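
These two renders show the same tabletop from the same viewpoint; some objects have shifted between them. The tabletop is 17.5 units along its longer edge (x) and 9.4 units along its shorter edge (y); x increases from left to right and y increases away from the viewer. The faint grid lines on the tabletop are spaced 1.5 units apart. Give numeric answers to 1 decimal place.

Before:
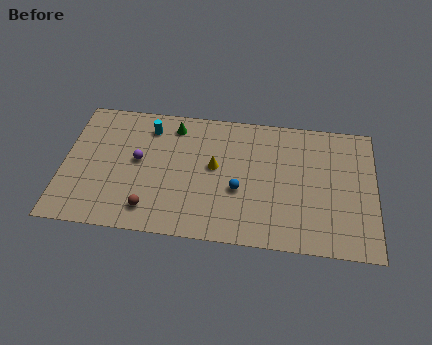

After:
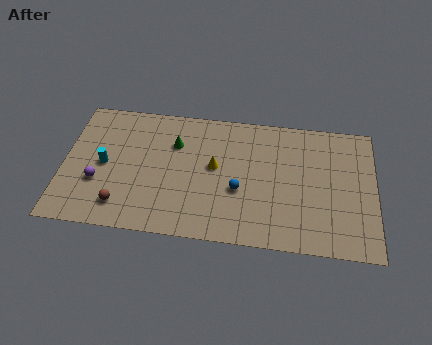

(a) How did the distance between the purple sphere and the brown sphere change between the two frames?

-1.4

Before: roughly 3.5 units apart; after: 2.1. That's 1.4 units closer together.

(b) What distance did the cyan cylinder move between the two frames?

3.8

From (4.7, 7.6) to (2.3, 4.6), the cyan cylinder covered √(2.4² + 3.0²) ≈ 3.8 units.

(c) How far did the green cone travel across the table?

1.3

The green cone was near (6.1, 7.9) before and (6.2, 6.6) after, so it travelled √(0.1² + 1.3²) ≈ 1.3 units.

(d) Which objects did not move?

the yellow cone and the blue sphere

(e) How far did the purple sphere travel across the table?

2.8

From (4.2, 5.1) to (2.0, 3.3), the purple sphere covered √(2.2² + 1.8²) ≈ 2.8 units.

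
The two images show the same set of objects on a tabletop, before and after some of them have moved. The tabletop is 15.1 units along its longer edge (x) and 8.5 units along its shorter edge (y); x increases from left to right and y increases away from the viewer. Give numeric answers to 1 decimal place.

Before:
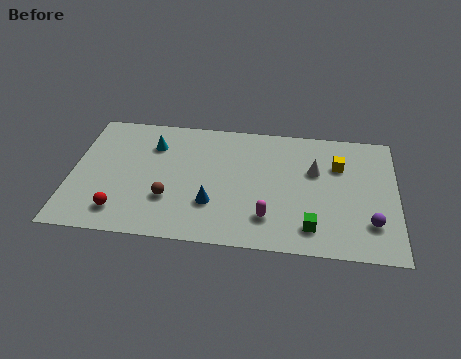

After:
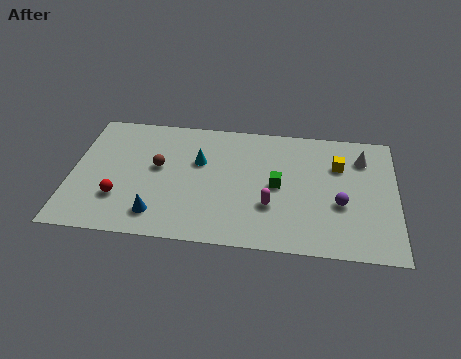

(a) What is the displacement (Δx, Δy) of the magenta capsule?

(0.1, 0.8)

The magenta capsule started near (9.2, 2.0) and ended near (9.3, 2.8).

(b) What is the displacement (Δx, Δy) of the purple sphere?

(-1.4, 1.1)

From the two frames, the purple sphere sits at roughly (13.9, 2.2) before and (12.5, 3.3) after.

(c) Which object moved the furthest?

the green cube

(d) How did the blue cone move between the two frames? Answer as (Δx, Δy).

(-2.5, -1.0)

The blue cone was at about (6.6, 2.6) and moved to about (4.1, 1.6).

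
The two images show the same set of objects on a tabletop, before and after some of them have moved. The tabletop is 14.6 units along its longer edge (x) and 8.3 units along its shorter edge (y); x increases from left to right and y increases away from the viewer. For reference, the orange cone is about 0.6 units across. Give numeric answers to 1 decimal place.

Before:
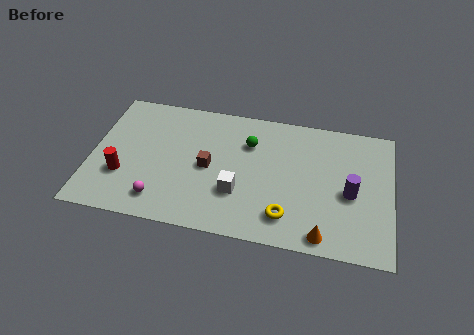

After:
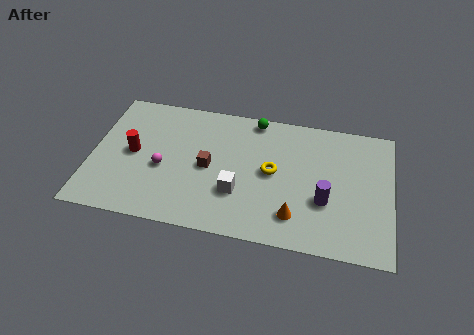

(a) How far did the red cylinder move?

1.6

From (1.6, 2.7) to (2.0, 4.2), the red cylinder covered √(0.4² + 1.5²) ≈ 1.6 units.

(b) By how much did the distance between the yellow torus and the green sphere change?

-1.3

The distance was about 4.7 in the first image and 3.4 in the second, so they moved 1.3 units closer together.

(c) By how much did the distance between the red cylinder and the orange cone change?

-1.6

They were about 10.0 units apart before and 8.4 after — 1.6 units closer together.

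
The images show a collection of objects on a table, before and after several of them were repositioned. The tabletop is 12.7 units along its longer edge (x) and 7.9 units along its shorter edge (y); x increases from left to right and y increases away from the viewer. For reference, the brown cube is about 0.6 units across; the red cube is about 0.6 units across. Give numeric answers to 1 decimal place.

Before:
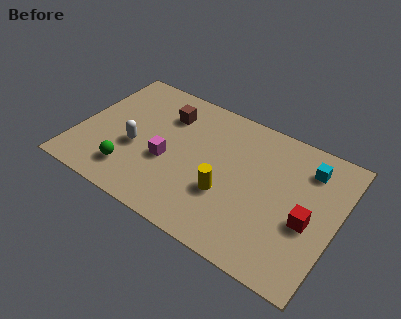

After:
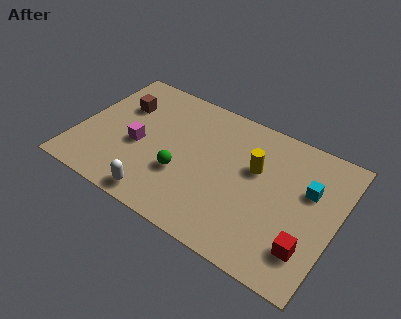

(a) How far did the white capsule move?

2.8

From (2.9, 3.2) to (4.5, 0.9), the white capsule covered √(1.6² + 2.3²) ≈ 2.8 units.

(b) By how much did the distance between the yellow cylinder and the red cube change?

+0.3

The distance was about 3.9 in the first image and 4.2 in the second, so they moved 0.3 units further apart.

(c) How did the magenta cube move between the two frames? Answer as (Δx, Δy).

(-1.5, 0.2)

The magenta cube was at about (4.5, 3.2) and moved to about (3.0, 3.4).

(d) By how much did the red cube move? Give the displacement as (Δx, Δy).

(0.2, -1.4)

From the two frames, the red cube sits at roughly (11.4, 3.3) before and (11.6, 1.9) after.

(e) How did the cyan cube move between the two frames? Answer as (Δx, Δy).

(0.2, -1.2)

From the two frames, the cyan cube sits at roughly (11.0, 6.2) before and (11.2, 5.0) after.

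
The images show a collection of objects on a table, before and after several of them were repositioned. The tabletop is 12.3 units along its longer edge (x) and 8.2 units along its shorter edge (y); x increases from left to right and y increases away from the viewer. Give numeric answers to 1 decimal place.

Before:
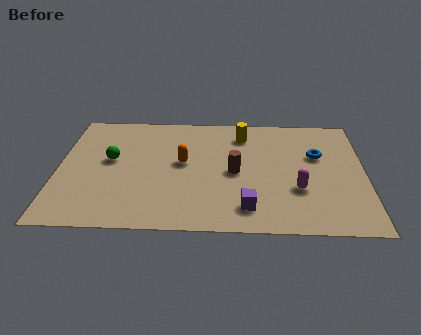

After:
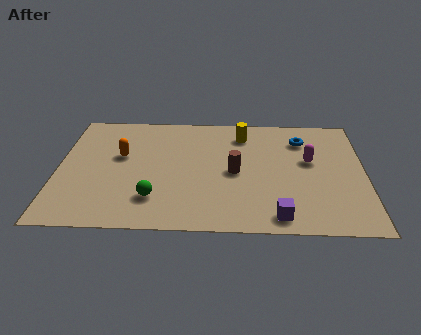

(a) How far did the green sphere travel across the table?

3.2

The green sphere moved from about (2.1, 4.6) to (3.9, 2.0), a distance of √(1.8² + 2.6²) ≈ 3.2.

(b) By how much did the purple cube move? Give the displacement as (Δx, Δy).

(1.2, -0.5)

From the two frames, the purple cube sits at roughly (7.6, 1.5) before and (8.8, 1.0) after.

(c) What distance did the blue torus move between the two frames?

1.3

The blue torus moved from about (10.4, 5.2) to (9.8, 6.3), a distance of √(0.6² + 1.1²) ≈ 1.3.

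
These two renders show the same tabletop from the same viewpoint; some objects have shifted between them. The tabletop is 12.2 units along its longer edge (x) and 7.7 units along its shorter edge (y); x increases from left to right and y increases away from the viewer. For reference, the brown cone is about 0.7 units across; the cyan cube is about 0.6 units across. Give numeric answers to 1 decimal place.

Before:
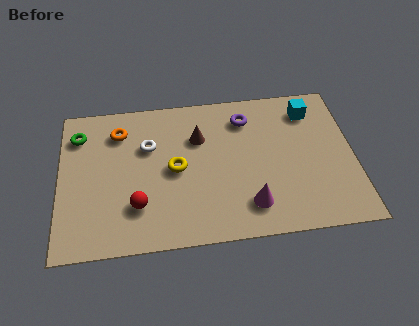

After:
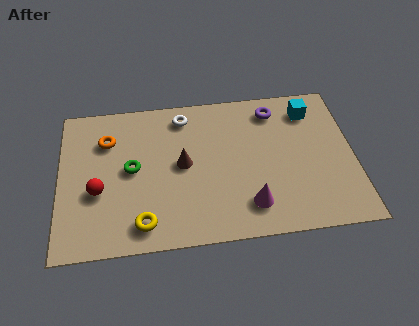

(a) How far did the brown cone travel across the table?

1.5

From (5.8, 5.3) to (5.1, 4.0), the brown cone covered √(0.7² + 1.3²) ≈ 1.5 units.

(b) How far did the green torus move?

3.0

From (0.8, 6.0) to (3.0, 4.0), the green torus covered √(2.2² + 2.0²) ≈ 3.0 units.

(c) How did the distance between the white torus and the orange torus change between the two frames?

+1.8

The distance was about 1.5 in the first image and 3.3 in the second, so they moved 1.8 units further apart.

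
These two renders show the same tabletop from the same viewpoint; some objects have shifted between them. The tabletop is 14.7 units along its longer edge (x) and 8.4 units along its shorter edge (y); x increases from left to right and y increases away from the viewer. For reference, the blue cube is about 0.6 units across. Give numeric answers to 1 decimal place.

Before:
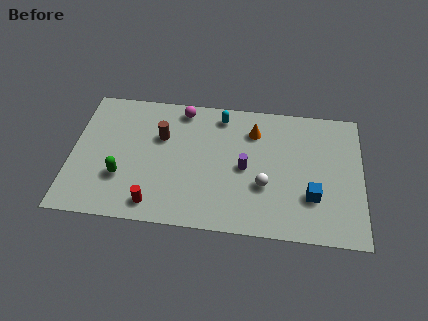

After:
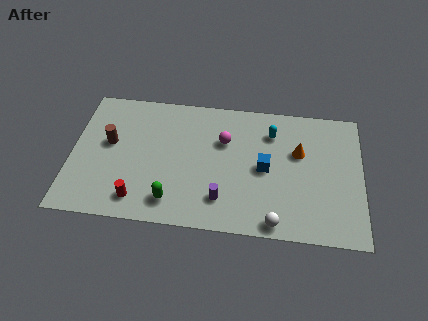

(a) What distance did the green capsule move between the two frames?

2.9

From (2.6, 2.7) to (5.2, 1.5), the green capsule covered √(2.6² + 1.2²) ≈ 2.9 units.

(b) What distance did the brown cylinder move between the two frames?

2.7

The brown cylinder was near (4.5, 5.5) before and (1.9, 4.8) after, so it travelled √(2.6² + 0.7²) ≈ 2.7 units.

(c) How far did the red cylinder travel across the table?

0.8

The red cylinder moved from about (4.3, 1.2) to (3.5, 1.4), a distance of √(0.8² + 0.2²) ≈ 0.8.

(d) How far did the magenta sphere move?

2.8

The magenta sphere was near (5.5, 7.4) before and (7.7, 5.6) after, so it travelled √(2.2² + 1.8²) ≈ 2.8 units.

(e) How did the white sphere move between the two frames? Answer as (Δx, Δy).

(0.6, -2.2)

From the two frames, the white sphere sits at roughly (9.8, 3.0) before and (10.4, 0.8) after.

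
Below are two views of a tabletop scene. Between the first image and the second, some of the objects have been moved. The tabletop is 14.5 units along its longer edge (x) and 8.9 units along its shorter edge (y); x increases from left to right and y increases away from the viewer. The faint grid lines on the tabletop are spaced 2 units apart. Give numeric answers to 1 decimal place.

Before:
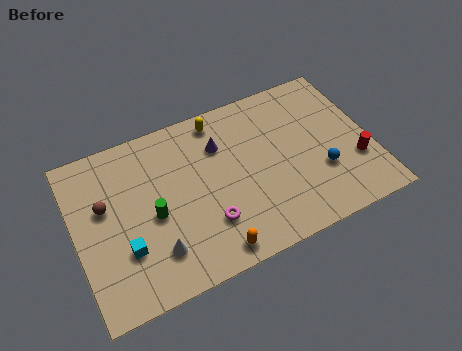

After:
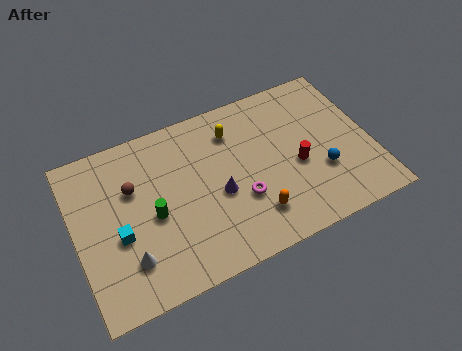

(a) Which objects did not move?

the blue sphere and the green cylinder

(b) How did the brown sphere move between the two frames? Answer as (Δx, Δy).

(1.4, 0.4)

The brown sphere started near (1.5, 5.4) and ended near (2.9, 5.8).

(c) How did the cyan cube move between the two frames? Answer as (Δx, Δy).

(-0.2, 0.8)

From the two frames, the cyan cube sits at roughly (2.2, 2.8) before and (2.0, 3.6) after.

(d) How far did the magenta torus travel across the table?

1.8

The magenta torus moved from about (6.2, 2.5) to (7.9, 3.1), a distance of √(1.7² + 0.6²) ≈ 1.8.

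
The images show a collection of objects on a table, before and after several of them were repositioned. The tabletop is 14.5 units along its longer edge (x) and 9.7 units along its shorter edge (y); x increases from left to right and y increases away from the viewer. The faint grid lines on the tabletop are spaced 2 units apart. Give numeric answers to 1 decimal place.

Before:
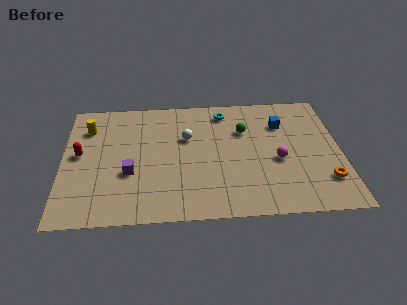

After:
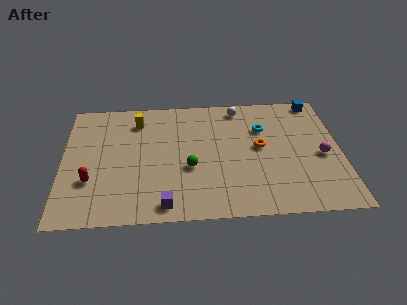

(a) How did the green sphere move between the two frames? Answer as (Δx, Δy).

(-2.9, -2.8)

From the two frames, the green sphere sits at roughly (9.5, 6.6) before and (6.6, 3.8) after.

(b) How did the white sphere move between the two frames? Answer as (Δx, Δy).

(2.8, 2.3)

From the two frames, the white sphere sits at roughly (6.5, 6.2) before and (9.3, 8.5) after.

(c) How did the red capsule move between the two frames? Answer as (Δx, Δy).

(0.6, -2.1)

The red capsule started near (0.9, 5.2) and ended near (1.5, 3.1).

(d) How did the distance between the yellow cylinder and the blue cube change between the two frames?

-0.6

They were about 10.2 units apart before and 9.6 after — 0.6 units closer together.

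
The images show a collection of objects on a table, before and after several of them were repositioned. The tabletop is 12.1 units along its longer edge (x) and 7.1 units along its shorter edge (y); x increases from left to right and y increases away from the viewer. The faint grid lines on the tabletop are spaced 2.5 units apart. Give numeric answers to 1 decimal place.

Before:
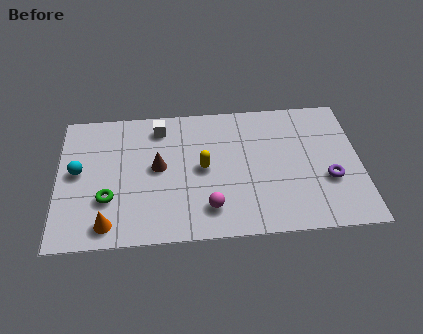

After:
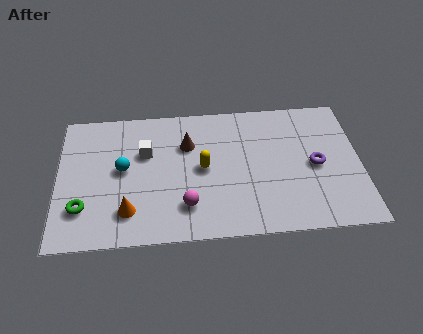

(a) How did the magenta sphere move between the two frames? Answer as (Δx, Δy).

(-0.9, 0.2)

The magenta sphere was at about (6.0, 1.5) and moved to about (5.1, 1.7).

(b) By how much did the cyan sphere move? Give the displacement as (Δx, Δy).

(1.8, 0.0)

From the two frames, the cyan sphere sits at roughly (0.8, 3.8) before and (2.6, 3.8) after.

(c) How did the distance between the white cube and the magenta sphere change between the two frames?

-1.5

Before: roughly 4.8 units apart; after: 3.3. That's 1.5 units closer together.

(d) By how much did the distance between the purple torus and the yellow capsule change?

-0.6

Before: roughly 5.1 units apart; after: 4.5. That's 0.6 units closer together.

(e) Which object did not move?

the yellow capsule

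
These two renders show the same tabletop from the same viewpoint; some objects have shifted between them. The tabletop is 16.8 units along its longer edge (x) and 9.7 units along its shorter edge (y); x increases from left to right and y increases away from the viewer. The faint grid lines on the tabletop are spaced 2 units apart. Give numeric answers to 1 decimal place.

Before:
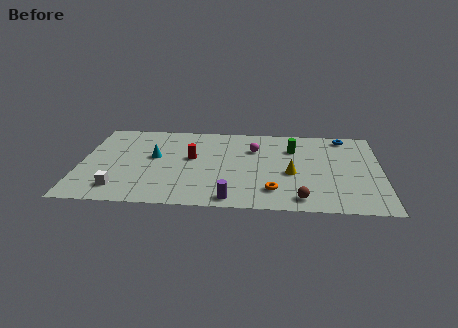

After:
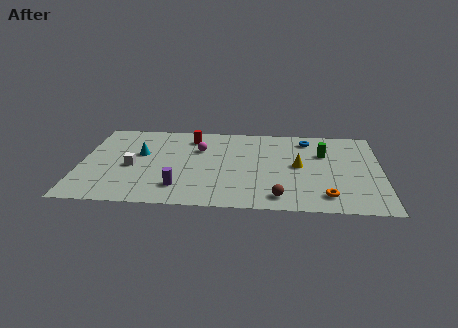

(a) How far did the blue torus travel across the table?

2.2

The blue torus moved from about (14.8, 8.6) to (12.7, 8.1), a distance of √(2.1² + 0.5²) ≈ 2.2.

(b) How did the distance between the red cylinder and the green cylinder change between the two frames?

+1.7

Before: roughly 5.9 units apart; after: 7.6. That's 1.7 units further apart.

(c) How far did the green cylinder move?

1.8

From (11.9, 7.0) to (13.6, 6.5), the green cylinder covered √(1.7² + 0.5²) ≈ 1.8 units.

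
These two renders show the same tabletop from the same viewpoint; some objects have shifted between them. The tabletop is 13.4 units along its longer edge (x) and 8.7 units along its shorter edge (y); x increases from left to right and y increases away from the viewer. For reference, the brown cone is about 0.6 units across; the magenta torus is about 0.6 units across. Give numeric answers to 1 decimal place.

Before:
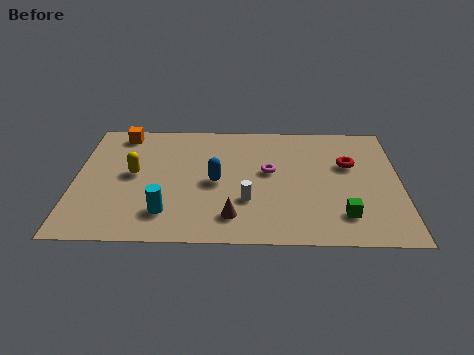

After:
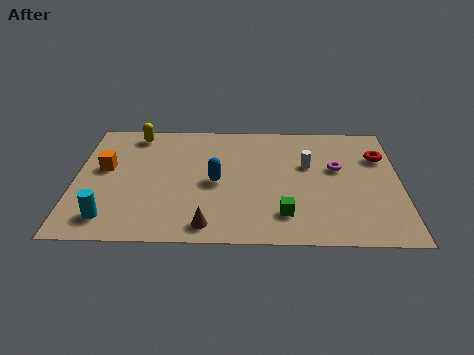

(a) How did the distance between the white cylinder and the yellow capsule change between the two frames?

+2.5

The distance was about 5.0 in the first image and 7.5 in the second, so they moved 2.5 units further apart.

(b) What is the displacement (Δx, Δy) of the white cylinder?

(2.5, 2.6)

From the two frames, the white cylinder sits at roughly (7.1, 2.8) before and (9.6, 5.4) after.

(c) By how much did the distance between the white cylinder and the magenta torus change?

-1.1

The distance was about 2.3 in the first image and 1.2 in the second, so they moved 1.1 units closer together.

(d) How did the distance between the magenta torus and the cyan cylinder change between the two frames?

+4.8

The distance was about 5.2 in the first image and 10.0 in the second, so they moved 4.8 units further apart.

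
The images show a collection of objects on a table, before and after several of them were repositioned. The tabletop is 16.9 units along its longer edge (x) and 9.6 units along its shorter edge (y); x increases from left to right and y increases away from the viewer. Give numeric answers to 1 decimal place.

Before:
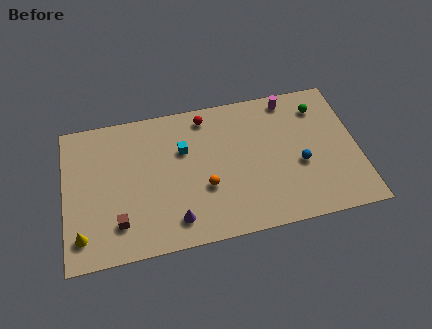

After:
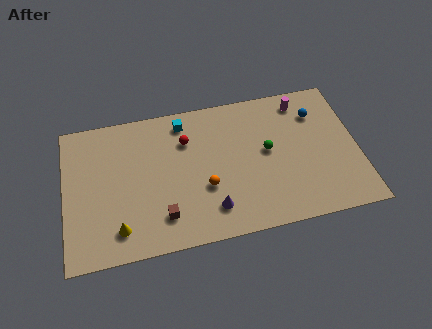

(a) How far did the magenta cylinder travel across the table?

0.8

The magenta cylinder moved from about (13.2, 8.5) to (13.9, 8.2), a distance of √(0.7² + 0.3²) ≈ 0.8.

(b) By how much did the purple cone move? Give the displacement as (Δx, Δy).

(2.1, 0.3)

From the two frames, the purple cone sits at roughly (6.2, 1.7) before and (8.3, 2.0) after.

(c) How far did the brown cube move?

2.5

The brown cube moved from about (3.0, 2.2) to (5.5, 2.1), a distance of √(2.5² + 0.1²) ≈ 2.5.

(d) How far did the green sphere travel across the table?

4.0

From (14.9, 7.6) to (11.7, 5.2), the green sphere covered √(3.2² + 2.4²) ≈ 4.0 units.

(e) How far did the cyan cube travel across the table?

1.9

The cyan cube moved from about (6.9, 6.3) to (7.0, 8.2), a distance of √(0.1² + 1.9²) ≈ 1.9.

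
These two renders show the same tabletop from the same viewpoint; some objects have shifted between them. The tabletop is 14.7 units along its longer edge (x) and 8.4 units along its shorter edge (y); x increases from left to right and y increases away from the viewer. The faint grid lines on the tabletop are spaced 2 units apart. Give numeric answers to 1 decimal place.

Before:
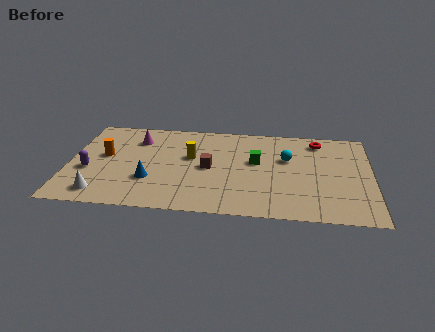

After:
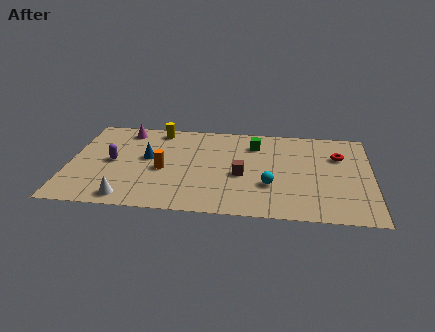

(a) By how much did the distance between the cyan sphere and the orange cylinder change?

-3.6

They were about 8.9 units apart before and 5.3 after — 3.6 units closer together.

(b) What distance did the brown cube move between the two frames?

1.7

The brown cube moved from about (6.8, 4.1) to (8.4, 3.6), a distance of √(1.6² + 0.5²) ≈ 1.7.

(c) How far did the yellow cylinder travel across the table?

2.9

From (5.9, 5.0) to (4.2, 7.4), the yellow cylinder covered √(1.7² + 2.4²) ≈ 2.9 units.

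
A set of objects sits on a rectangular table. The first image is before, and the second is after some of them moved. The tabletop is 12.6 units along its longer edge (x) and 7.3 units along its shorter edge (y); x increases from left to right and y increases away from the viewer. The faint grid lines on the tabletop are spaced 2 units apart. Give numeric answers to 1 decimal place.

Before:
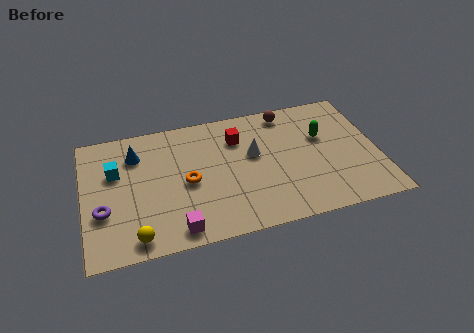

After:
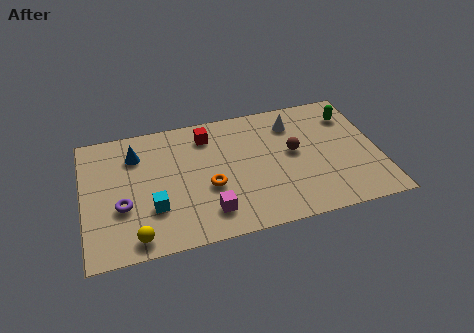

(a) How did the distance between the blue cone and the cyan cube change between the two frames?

+2.1

They were about 1.2 units apart before and 3.3 after — 2.1 units further apart.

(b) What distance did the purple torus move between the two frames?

0.8

The purple torus was near (0.8, 2.6) before and (1.6, 2.7) after, so it travelled √(0.8² + 0.1²) ≈ 0.8 units.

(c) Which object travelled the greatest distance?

the cyan cube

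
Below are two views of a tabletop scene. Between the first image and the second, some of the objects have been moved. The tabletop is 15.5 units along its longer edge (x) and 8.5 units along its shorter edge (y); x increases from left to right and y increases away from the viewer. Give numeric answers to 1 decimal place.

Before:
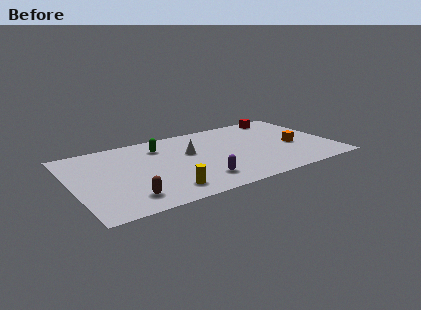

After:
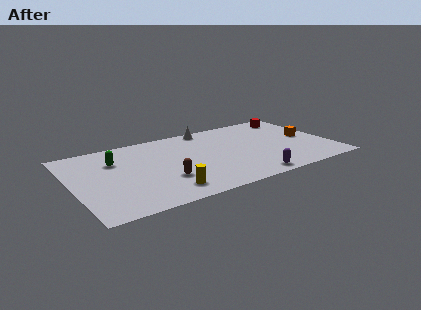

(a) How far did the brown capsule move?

2.5

The brown capsule was near (2.9, 1.6) before and (5.2, 2.7) after, so it travelled √(2.3² + 1.1²) ≈ 2.5 units.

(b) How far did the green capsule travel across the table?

2.9

The green capsule moved from about (5.5, 6.6) to (2.7, 6.0), a distance of √(2.8² + 0.6²) ≈ 2.9.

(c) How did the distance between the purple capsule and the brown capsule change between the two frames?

+0.9

They were about 4.3 units apart before and 5.2 after — 0.9 units further apart.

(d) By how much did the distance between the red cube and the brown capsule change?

-2.1

The distance was about 11.9 in the first image and 9.8 in the second, so they moved 2.1 units closer together.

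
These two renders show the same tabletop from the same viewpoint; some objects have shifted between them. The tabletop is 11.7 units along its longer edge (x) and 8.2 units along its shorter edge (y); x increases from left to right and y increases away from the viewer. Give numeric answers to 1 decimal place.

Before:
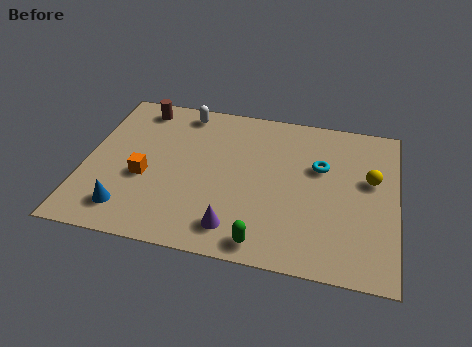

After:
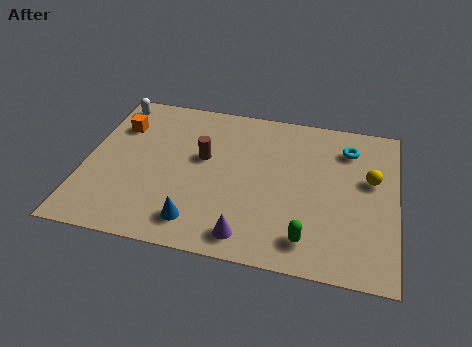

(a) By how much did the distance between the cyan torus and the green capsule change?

+0.5

They were about 4.7 units apart before and 5.2 after — 0.5 units further apart.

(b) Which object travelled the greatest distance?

the brown cylinder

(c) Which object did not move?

the yellow sphere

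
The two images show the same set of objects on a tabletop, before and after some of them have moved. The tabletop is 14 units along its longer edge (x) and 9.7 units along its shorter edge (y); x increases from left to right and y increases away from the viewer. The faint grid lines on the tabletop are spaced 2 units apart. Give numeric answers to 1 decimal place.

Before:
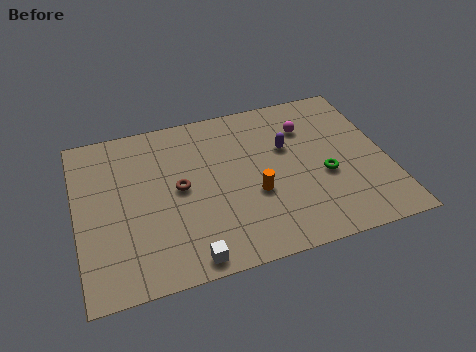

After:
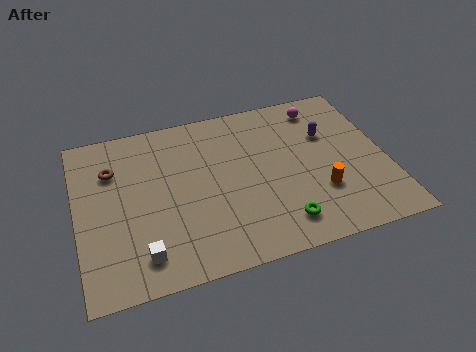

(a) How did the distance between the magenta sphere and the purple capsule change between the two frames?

+0.4

They were about 1.4 units apart before and 1.8 after — 0.4 units further apart.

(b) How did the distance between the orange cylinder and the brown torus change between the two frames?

+6.4

Before: roughly 3.5 units apart; after: 9.9. That's 6.4 units further apart.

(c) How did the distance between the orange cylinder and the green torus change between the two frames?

-0.9

They were about 3.2 units apart before and 2.3 after — 0.9 units closer together.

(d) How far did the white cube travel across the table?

2.2

The white cube moved from about (4.7, 0.9) to (2.7, 1.7), a distance of √(2.0² + 0.8²) ≈ 2.2.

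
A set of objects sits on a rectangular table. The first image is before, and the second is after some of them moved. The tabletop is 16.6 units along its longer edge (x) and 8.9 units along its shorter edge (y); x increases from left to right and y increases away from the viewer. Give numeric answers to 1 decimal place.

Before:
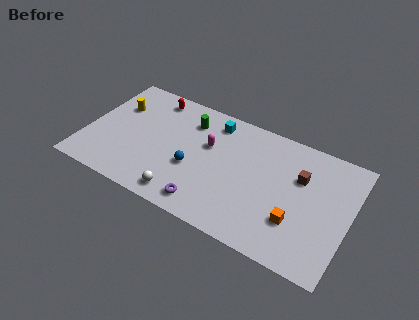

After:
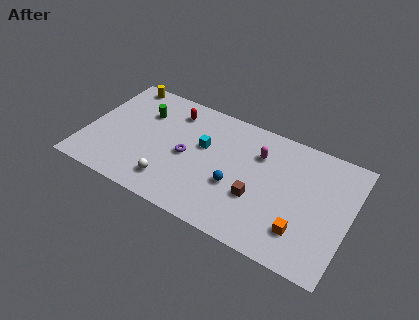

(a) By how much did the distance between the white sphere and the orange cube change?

+1.1

Before: roughly 7.1 units apart; after: 8.2. That's 1.1 units further apart.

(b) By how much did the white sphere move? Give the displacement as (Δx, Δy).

(-0.9, 0.6)

The white sphere started near (6.6, 1.2) and ended near (5.7, 1.8).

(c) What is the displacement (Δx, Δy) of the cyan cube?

(-0.4, -2.1)

The cyan cube was at about (7.7, 7.5) and moved to about (7.3, 5.4).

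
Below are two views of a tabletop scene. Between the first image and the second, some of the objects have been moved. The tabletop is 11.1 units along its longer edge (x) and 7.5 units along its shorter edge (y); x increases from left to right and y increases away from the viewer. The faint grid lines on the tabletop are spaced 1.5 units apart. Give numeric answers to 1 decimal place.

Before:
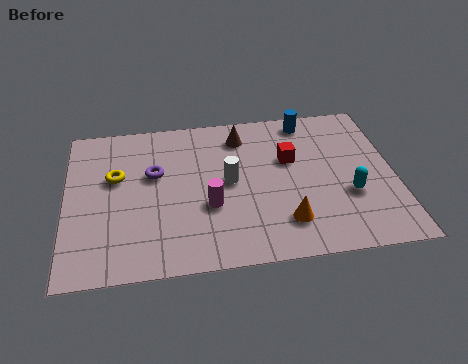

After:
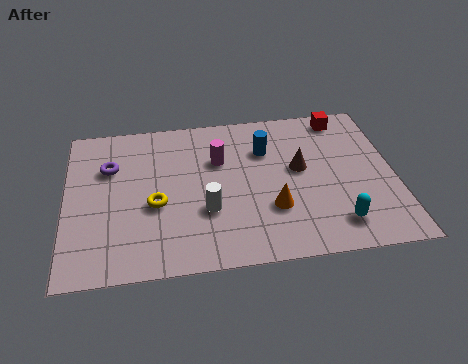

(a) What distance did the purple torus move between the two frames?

1.6

From (3.0, 4.6) to (1.5, 5.1), the purple torus covered √(1.5² + 0.5²) ≈ 1.6 units.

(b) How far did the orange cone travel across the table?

0.8

The orange cone was near (7.3, 1.7) before and (6.9, 2.4) after, so it travelled √(0.4² + 0.7²) ≈ 0.8 units.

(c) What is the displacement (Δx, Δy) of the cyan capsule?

(-0.5, -1.3)

The cyan capsule started near (9.5, 2.7) and ended near (9.0, 1.4).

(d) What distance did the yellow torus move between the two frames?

2.0

The yellow torus moved from about (1.7, 4.6) to (3.0, 3.1), a distance of √(1.3² + 1.5²) ≈ 2.0.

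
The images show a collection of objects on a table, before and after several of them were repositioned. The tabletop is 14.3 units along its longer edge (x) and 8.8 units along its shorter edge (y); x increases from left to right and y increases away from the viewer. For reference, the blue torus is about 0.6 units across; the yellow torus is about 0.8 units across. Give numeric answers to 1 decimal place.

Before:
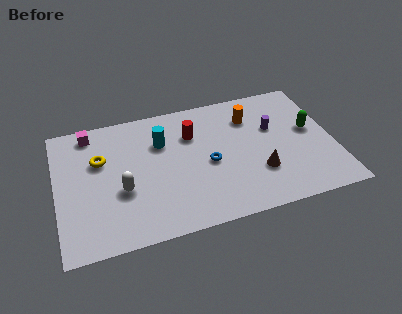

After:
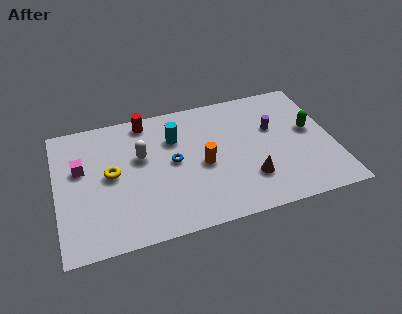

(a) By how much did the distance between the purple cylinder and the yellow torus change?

-0.5

The distance was about 9.0 in the first image and 8.5 in the second, so they moved 0.5 units closer together.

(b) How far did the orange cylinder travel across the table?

3.7

The orange cylinder was near (10.2, 6.6) before and (7.5, 4.0) after, so it travelled √(2.7² + 2.6²) ≈ 3.7 units.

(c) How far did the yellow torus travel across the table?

1.2

From (2.3, 5.7) to (2.8, 4.6), the yellow torus covered √(0.5² + 1.1²) ≈ 1.2 units.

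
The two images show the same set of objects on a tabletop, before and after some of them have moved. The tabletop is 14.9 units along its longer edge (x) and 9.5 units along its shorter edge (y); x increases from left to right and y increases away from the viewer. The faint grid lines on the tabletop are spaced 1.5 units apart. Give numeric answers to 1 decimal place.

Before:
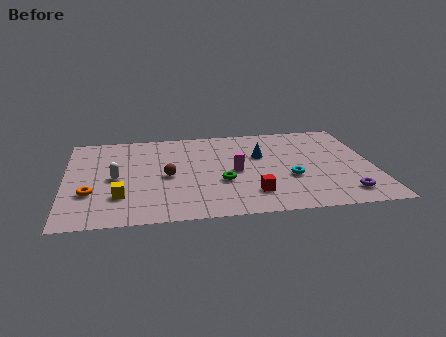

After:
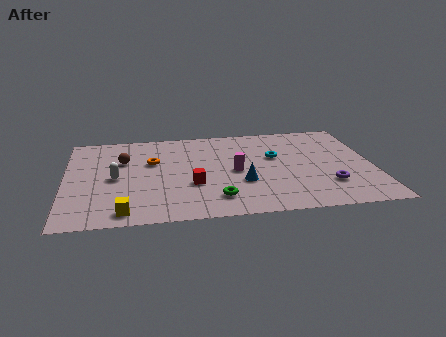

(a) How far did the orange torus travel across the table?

4.2

The orange torus was near (1.2, 3.1) before and (4.2, 6.0) after, so it travelled √(3.0² + 2.9²) ≈ 4.2 units.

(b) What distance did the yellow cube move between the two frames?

1.5

The yellow cube moved from about (2.6, 2.6) to (2.8, 1.1), a distance of √(0.2² + 1.5²) ≈ 1.5.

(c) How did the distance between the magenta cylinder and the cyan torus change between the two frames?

-0.4

Before: roughly 2.8 units apart; after: 2.4. That's 0.4 units closer together.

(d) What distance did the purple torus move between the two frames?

1.2

From (13.3, 1.6) to (12.6, 2.6), the purple torus covered √(0.7² + 1.0²) ≈ 1.2 units.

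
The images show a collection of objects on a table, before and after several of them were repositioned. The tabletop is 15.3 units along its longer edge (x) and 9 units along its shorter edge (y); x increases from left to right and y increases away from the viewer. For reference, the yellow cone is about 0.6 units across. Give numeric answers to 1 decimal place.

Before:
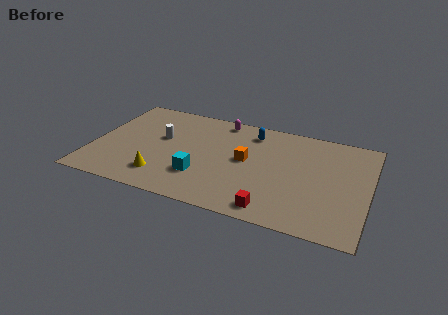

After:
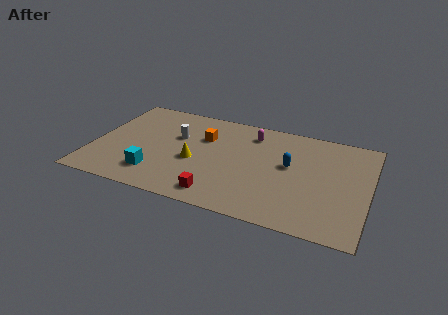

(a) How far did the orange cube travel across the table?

2.8

The orange cube moved from about (8.5, 4.8) to (6.0, 6.1), a distance of √(2.5² + 1.3²) ≈ 2.8.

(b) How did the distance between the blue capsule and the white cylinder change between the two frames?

+1.1

They were about 5.3 units apart before and 6.4 after — 1.1 units further apart.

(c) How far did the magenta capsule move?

1.9

From (6.8, 8.0) to (8.6, 7.3), the magenta capsule covered √(1.8² + 0.7²) ≈ 1.9 units.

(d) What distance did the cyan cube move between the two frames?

2.6

From (6.2, 2.6) to (3.7, 2.0), the cyan cube covered √(2.5² + 0.6²) ≈ 2.6 units.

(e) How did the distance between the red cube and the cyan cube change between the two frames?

-0.7

Before: roughly 4.4 units apart; after: 3.7. That's 0.7 units closer together.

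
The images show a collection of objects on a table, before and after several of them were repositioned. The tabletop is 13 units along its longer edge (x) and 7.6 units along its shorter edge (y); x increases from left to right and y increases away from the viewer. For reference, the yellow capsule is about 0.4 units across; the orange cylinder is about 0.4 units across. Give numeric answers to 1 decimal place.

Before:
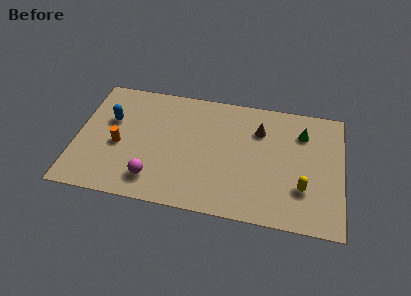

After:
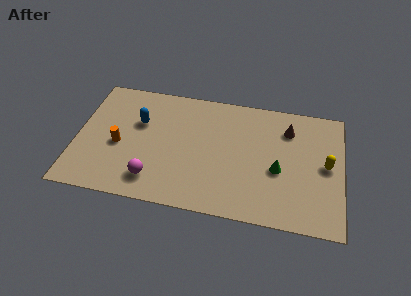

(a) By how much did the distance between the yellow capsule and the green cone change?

-1.0

The distance was about 3.4 in the first image and 2.4 in the second, so they moved 1.0 units closer together.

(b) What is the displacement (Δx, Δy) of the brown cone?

(1.4, 0.3)

From the two frames, the brown cone sits at roughly (8.9, 5.5) before and (10.3, 5.8) after.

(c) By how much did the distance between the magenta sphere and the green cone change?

-2.0

They were about 8.2 units apart before and 6.2 after — 2.0 units closer together.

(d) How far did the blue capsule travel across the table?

1.4

The blue capsule moved from about (1.6, 4.8) to (3.0, 4.9), a distance of √(1.4² + 0.1²) ≈ 1.4.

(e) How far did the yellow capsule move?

1.9

From (11.1, 2.3) to (12.2, 3.9), the yellow capsule covered √(1.1² + 1.6²) ≈ 1.9 units.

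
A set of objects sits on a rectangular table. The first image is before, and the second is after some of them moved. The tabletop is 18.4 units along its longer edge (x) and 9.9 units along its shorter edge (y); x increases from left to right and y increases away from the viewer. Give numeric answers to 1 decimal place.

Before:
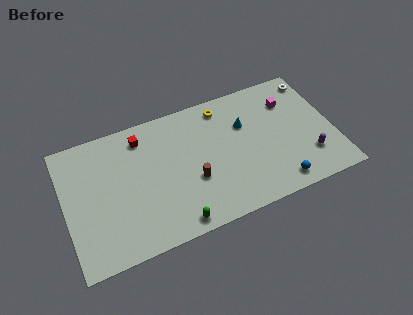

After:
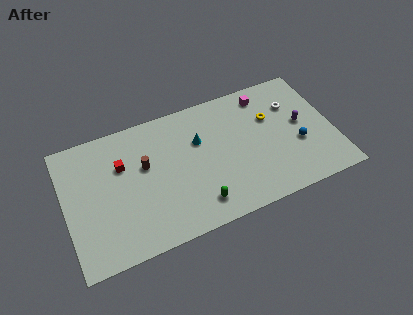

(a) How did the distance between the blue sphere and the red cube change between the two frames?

+1.1

They were about 11.1 units apart before and 12.2 after — 1.1 units further apart.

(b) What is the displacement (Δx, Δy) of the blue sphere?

(1.7, 2.5)

The blue sphere started near (14.2, 1.3) and ended near (15.9, 3.8).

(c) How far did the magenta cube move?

1.9

The magenta cube moved from about (15.7, 7.3) to (14.1, 8.4), a distance of √(1.6² + 1.1²) ≈ 1.9.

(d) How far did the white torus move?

2.3

The white torus moved from about (17.6, 8.5) to (15.9, 7.0), a distance of √(1.7² + 1.5²) ≈ 2.3.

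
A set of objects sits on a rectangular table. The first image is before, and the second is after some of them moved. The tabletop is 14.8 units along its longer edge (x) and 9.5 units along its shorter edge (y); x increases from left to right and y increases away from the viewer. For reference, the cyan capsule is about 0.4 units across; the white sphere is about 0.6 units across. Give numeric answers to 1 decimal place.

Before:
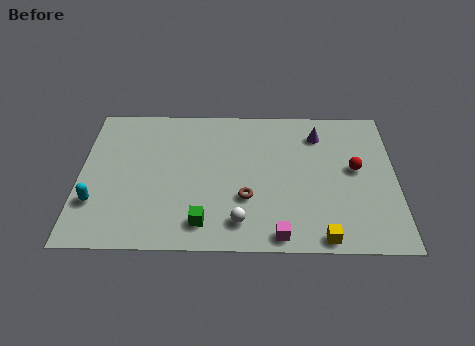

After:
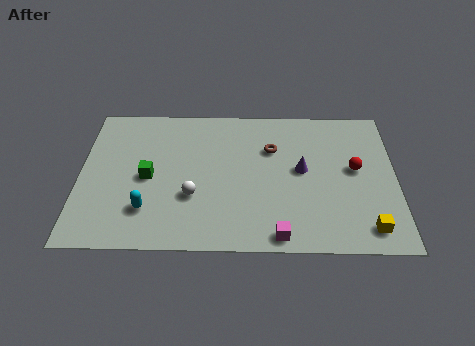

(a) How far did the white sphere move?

2.7

From (7.5, 1.7) to (5.3, 3.3), the white sphere covered √(2.2² + 1.6²) ≈ 2.7 units.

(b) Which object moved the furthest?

the green cube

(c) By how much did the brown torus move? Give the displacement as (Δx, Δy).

(1.2, 3.3)

The brown torus was at about (7.8, 3.2) and moved to about (9.0, 6.5).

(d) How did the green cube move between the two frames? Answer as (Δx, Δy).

(-2.6, 2.9)

The green cube was at about (5.8, 1.6) and moved to about (3.2, 4.5).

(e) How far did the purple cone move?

2.5

From (11.2, 7.5) to (10.4, 5.1), the purple cone covered √(0.8² + 2.4²) ≈ 2.5 units.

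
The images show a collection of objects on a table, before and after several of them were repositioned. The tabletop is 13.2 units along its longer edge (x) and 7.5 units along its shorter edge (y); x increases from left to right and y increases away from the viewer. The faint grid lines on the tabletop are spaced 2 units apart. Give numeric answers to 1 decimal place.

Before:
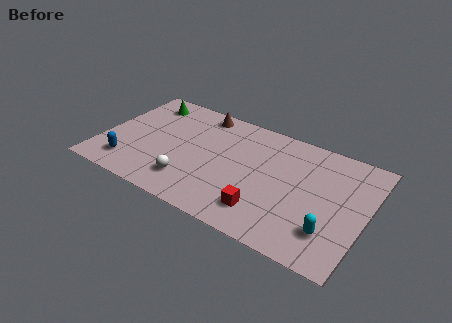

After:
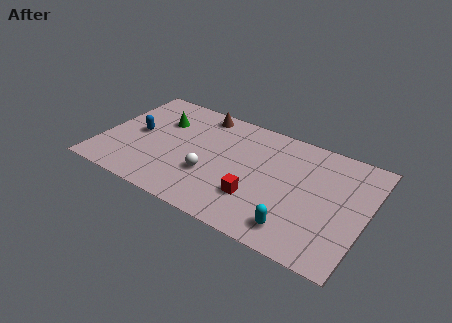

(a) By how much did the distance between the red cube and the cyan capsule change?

-0.9

The distance was about 3.2 in the first image and 2.3 in the second, so they moved 0.9 units closer together.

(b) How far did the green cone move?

1.4

From (1.7, 6.2) to (2.7, 5.2), the green cone covered √(1.0² + 1.0²) ≈ 1.4 units.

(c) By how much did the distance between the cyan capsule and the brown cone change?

-0.9

They were about 8.6 units apart before and 7.7 after — 0.9 units closer together.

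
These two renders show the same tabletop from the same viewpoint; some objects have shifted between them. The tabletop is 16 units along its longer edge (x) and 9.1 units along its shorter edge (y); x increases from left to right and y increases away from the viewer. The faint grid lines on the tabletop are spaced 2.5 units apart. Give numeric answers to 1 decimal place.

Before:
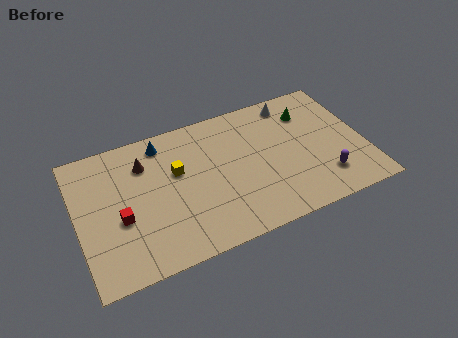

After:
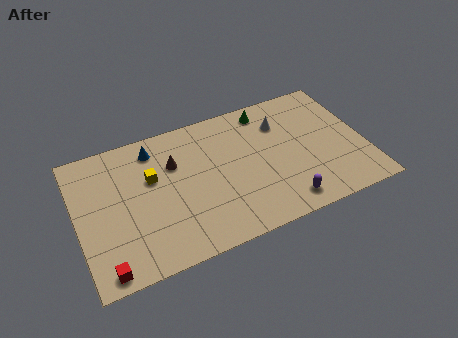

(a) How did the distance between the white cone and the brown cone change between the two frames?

-2.5

Before: roughly 8.6 units apart; after: 6.1. That's 2.5 units closer together.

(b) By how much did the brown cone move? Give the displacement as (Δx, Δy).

(1.6, -0.6)

From the two frames, the brown cone sits at roughly (3.9, 6.8) before and (5.5, 6.2) after.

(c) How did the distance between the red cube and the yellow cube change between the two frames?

+1.9

They were about 3.8 units apart before and 5.7 after — 1.9 units further apart.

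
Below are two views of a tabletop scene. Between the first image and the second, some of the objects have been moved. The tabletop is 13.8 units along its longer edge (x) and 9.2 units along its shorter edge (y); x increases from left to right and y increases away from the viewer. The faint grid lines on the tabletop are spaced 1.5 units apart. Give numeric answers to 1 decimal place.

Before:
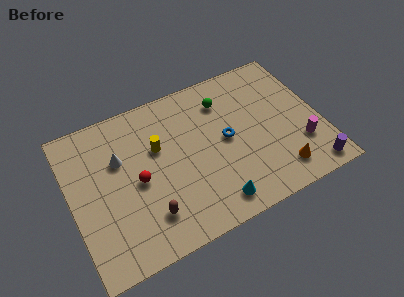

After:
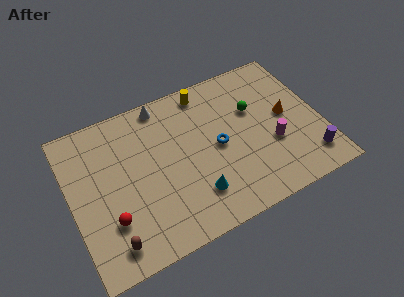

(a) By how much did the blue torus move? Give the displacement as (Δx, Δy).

(-0.5, -0.2)

The blue torus was at about (8.6, 4.7) and moved to about (8.1, 4.5).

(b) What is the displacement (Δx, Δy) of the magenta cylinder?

(-1.5, 0.7)

The magenta cylinder started near (12.5, 2.7) and ended near (11.0, 3.4).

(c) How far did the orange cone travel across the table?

3.3

The orange cone moved from about (11.1, 1.6) to (12.0, 4.8), a distance of √(0.9² + 3.2²) ≈ 3.3.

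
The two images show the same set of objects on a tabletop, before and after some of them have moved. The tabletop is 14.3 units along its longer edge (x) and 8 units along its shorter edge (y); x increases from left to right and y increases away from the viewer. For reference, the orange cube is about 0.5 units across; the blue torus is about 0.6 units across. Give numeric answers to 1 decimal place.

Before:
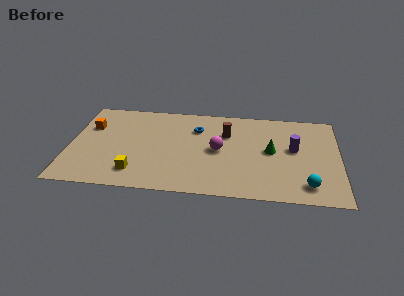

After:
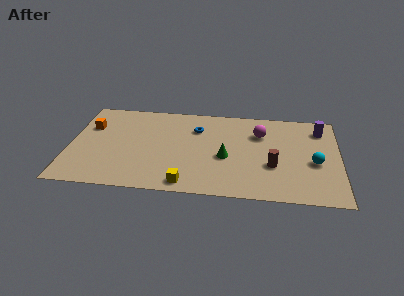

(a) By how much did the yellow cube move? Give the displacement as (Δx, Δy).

(2.7, -0.7)

The yellow cube was at about (3.6, 1.6) and moved to about (6.3, 0.9).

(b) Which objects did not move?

the orange cube and the blue torus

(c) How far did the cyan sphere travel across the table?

2.0

The cyan sphere was near (12.6, 1.4) before and (13.0, 3.4) after, so it travelled √(0.4² + 2.0²) ≈ 2.0 units.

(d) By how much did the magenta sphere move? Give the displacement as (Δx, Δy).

(2.2, 1.7)

From the two frames, the magenta sphere sits at roughly (7.9, 4.0) before and (10.1, 5.7) after.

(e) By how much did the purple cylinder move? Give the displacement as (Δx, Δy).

(1.4, 1.9)

From the two frames, the purple cylinder sits at roughly (11.9, 4.5) before and (13.3, 6.4) after.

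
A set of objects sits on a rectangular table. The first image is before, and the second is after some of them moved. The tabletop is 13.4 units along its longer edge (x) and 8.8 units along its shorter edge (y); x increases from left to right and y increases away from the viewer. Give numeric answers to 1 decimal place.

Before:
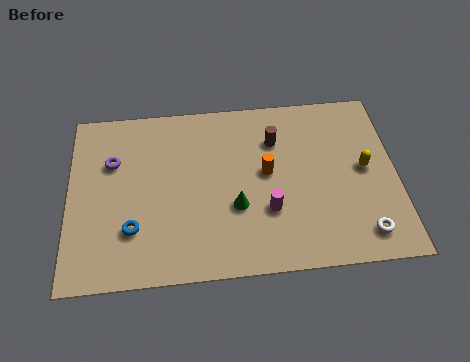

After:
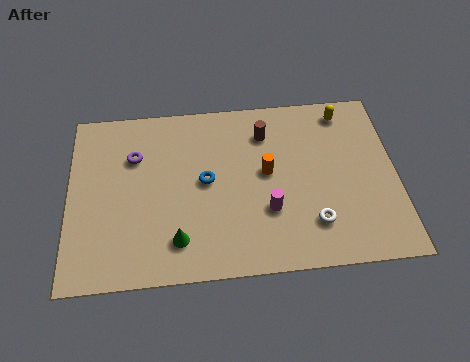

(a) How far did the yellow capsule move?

3.1

From (12.1, 4.6) to (11.4, 7.6), the yellow capsule covered √(0.7² + 3.0²) ≈ 3.1 units.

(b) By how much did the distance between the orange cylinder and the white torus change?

-1.9

They were about 5.1 units apart before and 3.2 after — 1.9 units closer together.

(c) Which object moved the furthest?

the blue torus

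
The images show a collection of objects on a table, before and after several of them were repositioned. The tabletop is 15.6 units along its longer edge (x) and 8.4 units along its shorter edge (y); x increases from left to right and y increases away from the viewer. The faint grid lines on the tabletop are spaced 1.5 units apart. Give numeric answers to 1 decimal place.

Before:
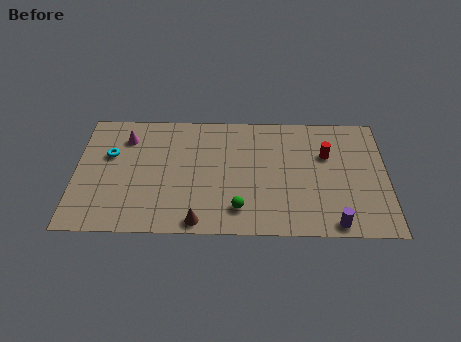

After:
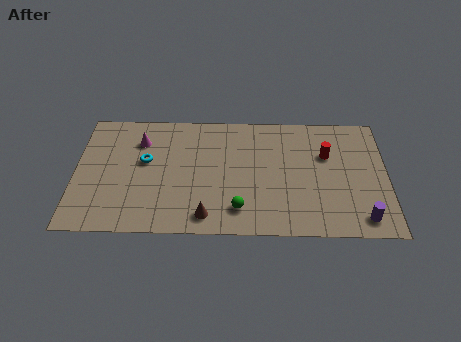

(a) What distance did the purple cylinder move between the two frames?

1.5

The purple cylinder was near (12.9, 0.8) before and (14.3, 1.2) after, so it travelled √(1.4² + 0.4²) ≈ 1.5 units.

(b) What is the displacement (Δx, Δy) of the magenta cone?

(0.7, -0.2)

The magenta cone started near (2.5, 6.5) and ended near (3.2, 6.3).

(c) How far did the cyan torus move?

1.8

The cyan torus moved from about (1.7, 5.3) to (3.5, 4.9), a distance of √(1.8² + 0.4²) ≈ 1.8.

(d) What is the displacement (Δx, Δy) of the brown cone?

(0.4, 0.4)

The brown cone started near (6.2, 0.8) and ended near (6.6, 1.2).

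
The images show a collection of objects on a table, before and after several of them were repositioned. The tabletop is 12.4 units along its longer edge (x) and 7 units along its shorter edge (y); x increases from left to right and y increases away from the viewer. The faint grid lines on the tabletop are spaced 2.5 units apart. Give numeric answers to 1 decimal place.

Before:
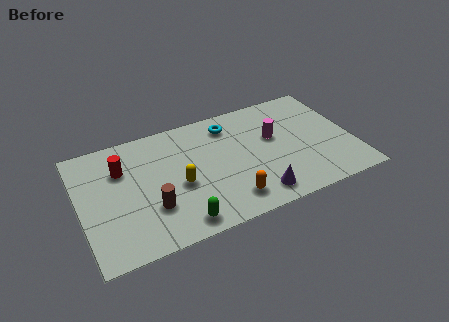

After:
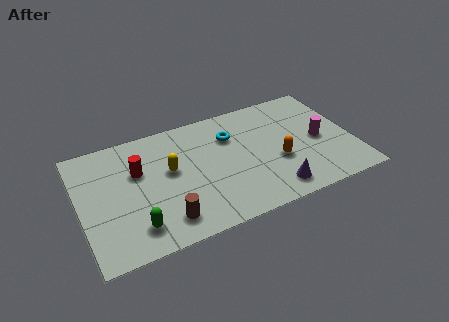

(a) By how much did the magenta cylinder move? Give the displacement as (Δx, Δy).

(2.0, -0.9)

From the two frames, the magenta cylinder sits at roughly (8.9, 4.2) before and (10.9, 3.3) after.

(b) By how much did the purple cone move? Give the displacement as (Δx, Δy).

(0.8, 0.0)

The purple cone was at about (7.7, 1.1) and moved to about (8.5, 1.1).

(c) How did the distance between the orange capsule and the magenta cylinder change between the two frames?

-1.7

Before: roughly 3.8 units apart; after: 2.1. That's 1.7 units closer together.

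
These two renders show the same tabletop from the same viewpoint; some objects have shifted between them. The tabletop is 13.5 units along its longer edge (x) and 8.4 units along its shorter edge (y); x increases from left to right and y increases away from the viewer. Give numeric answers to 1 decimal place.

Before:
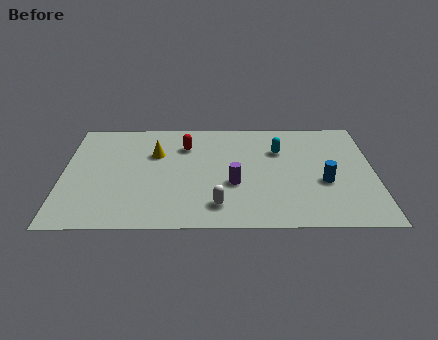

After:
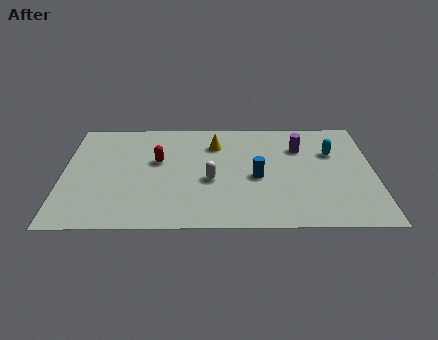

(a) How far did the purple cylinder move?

4.0

From (7.4, 3.2) to (10.3, 6.0), the purple cylinder covered √(2.9² + 2.8²) ≈ 4.0 units.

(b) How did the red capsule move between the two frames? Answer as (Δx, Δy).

(-1.2, -1.2)

From the two frames, the red capsule sits at roughly (5.3, 6.2) before and (4.1, 5.0) after.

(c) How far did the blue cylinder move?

2.9

The blue cylinder moved from about (11.3, 3.3) to (8.4, 3.7), a distance of √(2.9² + 0.4²) ≈ 2.9.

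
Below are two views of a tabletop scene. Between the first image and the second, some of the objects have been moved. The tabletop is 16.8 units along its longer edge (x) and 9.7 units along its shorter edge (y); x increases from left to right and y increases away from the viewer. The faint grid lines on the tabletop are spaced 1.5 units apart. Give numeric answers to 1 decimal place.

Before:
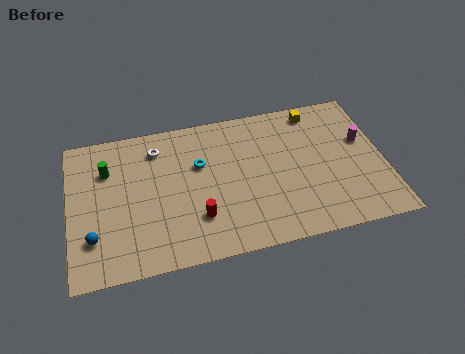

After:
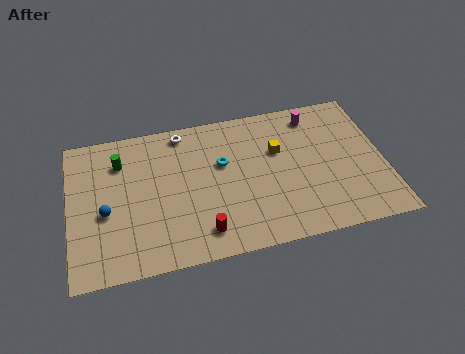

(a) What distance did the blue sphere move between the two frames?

1.7

The blue sphere was near (1.2, 2.6) before and (1.9, 4.1) after, so it travelled √(0.7² + 1.5²) ≈ 1.7 units.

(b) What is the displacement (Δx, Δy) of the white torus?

(1.4, 0.8)

The white torus was at about (4.8, 7.8) and moved to about (6.2, 8.6).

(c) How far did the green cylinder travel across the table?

0.8

The green cylinder moved from about (2.1, 6.9) to (2.8, 7.3), a distance of √(0.7² + 0.4²) ≈ 0.8.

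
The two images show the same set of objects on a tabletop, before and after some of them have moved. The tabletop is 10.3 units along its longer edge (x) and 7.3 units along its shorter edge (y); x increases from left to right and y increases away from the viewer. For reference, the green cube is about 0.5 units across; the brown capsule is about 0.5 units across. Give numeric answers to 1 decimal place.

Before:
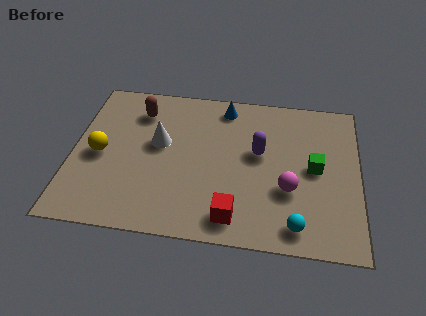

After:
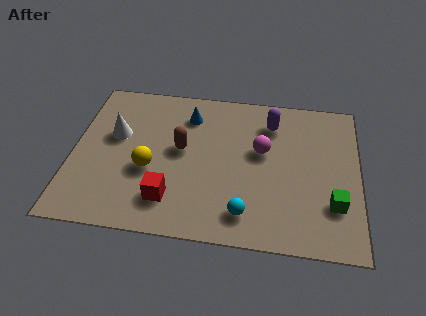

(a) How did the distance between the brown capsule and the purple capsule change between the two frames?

-1.0

The distance was about 4.6 in the first image and 3.6 in the second, so they moved 1.0 units closer together.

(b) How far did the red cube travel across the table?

2.4

The red cube moved from about (5.9, 1.1) to (3.6, 1.6), a distance of √(2.3² + 0.5²) ≈ 2.4.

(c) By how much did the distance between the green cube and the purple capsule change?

+2.2

Before: roughly 2.1 units apart; after: 4.3. That's 2.2 units further apart.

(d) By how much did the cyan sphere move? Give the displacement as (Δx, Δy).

(-1.8, 0.3)

The cyan sphere started near (8.1, 1.0) and ended near (6.3, 1.3).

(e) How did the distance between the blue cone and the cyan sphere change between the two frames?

-1.0

Before: roughly 5.9 units apart; after: 4.9. That's 1.0 units closer together.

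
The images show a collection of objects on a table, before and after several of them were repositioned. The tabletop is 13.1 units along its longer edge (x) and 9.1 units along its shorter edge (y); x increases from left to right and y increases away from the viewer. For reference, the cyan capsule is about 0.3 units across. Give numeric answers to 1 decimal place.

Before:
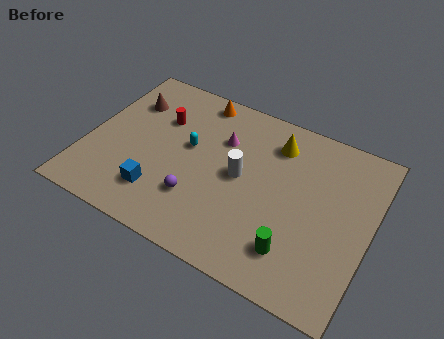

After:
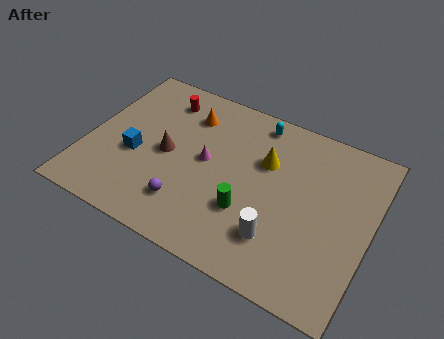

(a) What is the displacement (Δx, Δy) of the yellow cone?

(-0.3, -1.2)

The yellow cone started near (8.4, 7.2) and ended near (8.1, 6.0).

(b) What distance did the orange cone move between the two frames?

1.1

The orange cone moved from about (4.6, 8.1) to (4.3, 7.0), a distance of √(0.3² + 1.1²) ≈ 1.1.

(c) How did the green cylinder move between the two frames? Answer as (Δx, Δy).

(-2.3, 1.0)

From the two frames, the green cylinder sits at roughly (10.0, 2.0) before and (7.7, 3.0) after.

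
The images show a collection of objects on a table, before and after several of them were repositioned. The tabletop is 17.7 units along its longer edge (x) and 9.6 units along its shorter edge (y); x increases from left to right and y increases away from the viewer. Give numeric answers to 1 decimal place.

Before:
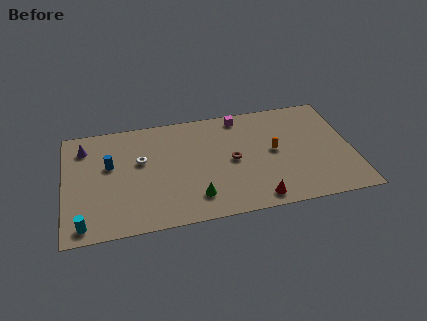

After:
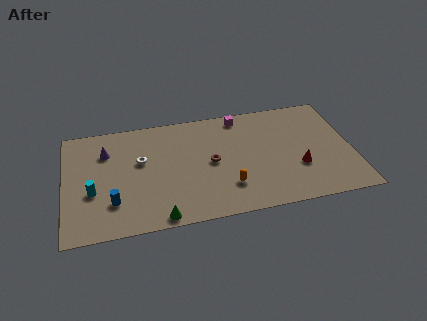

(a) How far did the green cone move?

2.5

The green cone moved from about (7.9, 2.0) to (5.7, 0.8), a distance of √(2.2² + 1.2²) ≈ 2.5.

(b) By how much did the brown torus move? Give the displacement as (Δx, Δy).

(-1.3, 0.1)

From the two frames, the brown torus sits at roughly (10.3, 4.7) before and (9.0, 4.8) after.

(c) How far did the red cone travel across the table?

3.5

The red cone was near (11.6, 1.1) before and (14.3, 3.3) after, so it travelled √(2.7² + 2.2²) ≈ 3.5 units.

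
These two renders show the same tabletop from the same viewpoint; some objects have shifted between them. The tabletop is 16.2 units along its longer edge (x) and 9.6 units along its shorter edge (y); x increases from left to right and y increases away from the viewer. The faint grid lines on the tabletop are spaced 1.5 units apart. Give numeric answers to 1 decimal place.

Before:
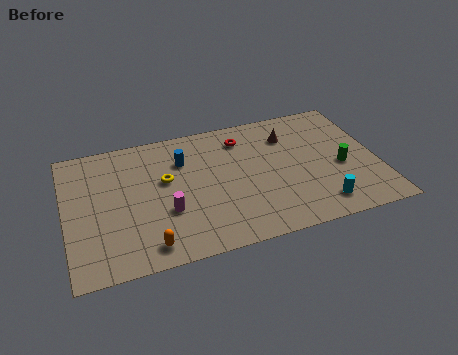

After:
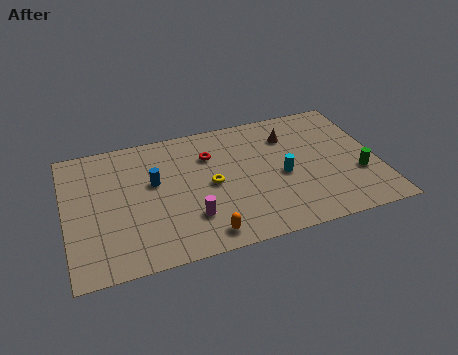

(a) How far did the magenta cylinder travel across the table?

1.4

The magenta cylinder was near (5.1, 3.4) before and (6.3, 2.6) after, so it travelled √(1.2² + 0.8²) ≈ 1.4 units.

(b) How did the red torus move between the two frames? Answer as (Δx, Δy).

(-1.8, -0.8)

The red torus was at about (9.4, 7.7) and moved to about (7.6, 6.9).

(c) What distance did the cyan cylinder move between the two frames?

3.2

The cyan cylinder moved from about (12.9, 1.6) to (11.2, 4.3), a distance of √(1.7² + 2.7²) ≈ 3.2.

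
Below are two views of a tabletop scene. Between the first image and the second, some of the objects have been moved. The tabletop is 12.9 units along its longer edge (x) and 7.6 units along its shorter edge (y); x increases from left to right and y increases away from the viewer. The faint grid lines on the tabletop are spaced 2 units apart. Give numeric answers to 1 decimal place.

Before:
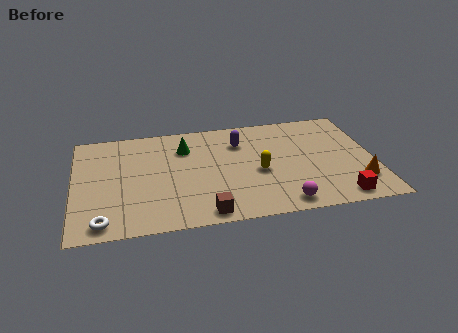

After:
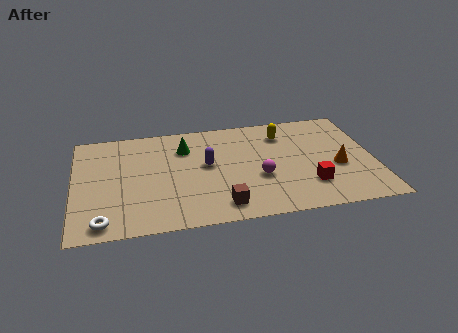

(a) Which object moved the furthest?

the yellow capsule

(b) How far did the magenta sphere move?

2.2

The magenta sphere was near (8.8, 0.9) before and (7.9, 2.9) after, so it travelled √(0.9² + 2.0²) ≈ 2.2 units.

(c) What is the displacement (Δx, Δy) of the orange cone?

(-0.8, 1.2)

The orange cone started near (12.1, 1.9) and ended near (11.3, 3.1).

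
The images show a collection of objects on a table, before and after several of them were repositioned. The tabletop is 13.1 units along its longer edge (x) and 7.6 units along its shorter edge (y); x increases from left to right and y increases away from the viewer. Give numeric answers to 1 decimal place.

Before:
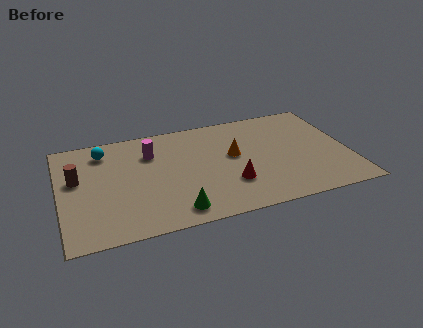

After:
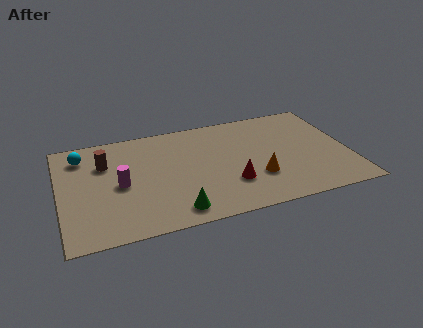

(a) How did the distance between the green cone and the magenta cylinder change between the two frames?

-1.1

They were about 4.5 units apart before and 3.4 after — 1.1 units closer together.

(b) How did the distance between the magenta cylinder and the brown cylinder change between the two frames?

-1.7

They were about 3.5 units apart before and 1.8 after — 1.7 units closer together.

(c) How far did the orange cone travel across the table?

2.1

The orange cone moved from about (7.9, 4.3) to (8.8, 2.4), a distance of √(0.9² + 1.9²) ≈ 2.1.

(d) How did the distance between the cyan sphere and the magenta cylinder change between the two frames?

+0.8

They were about 2.2 units apart before and 3.0 after — 0.8 units further apart.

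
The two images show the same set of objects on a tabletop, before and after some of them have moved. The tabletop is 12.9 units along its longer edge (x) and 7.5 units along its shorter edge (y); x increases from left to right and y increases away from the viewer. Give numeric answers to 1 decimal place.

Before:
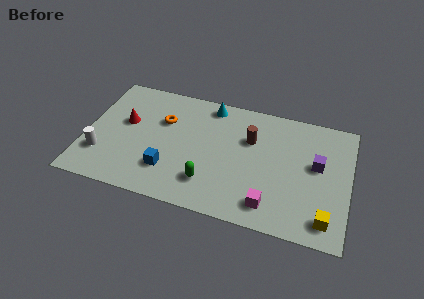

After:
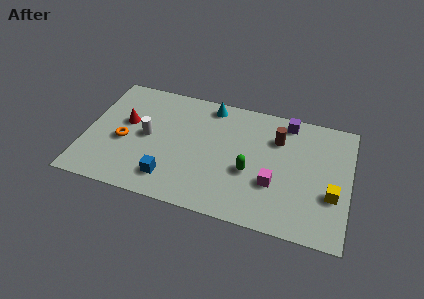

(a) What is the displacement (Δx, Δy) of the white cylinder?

(2.1, 1.7)

The white cylinder started near (0.9, 2.1) and ended near (3.0, 3.8).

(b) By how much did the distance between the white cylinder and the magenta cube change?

-1.9

The distance was about 8.3 in the first image and 6.4 in the second, so they moved 1.9 units closer together.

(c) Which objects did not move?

the red cone and the cyan cone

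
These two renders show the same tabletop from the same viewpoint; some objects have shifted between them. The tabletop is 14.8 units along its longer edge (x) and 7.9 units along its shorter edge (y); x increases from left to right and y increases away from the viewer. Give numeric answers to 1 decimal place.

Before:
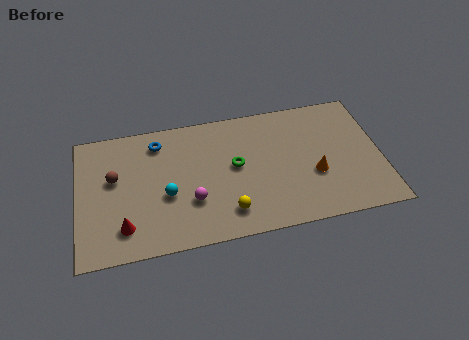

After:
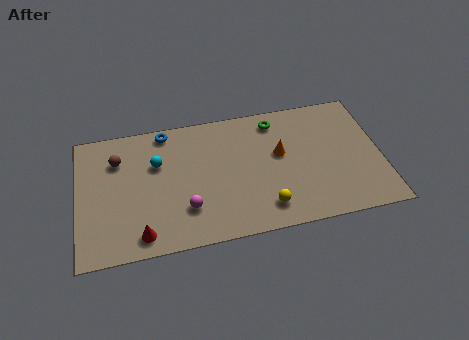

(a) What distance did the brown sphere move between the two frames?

1.1

The brown sphere moved from about (1.8, 4.7) to (2.0, 5.8), a distance of √(0.2² + 1.1²) ≈ 1.1.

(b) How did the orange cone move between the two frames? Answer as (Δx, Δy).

(-1.6, 1.6)

The orange cone was at about (11.5, 3.0) and moved to about (9.9, 4.6).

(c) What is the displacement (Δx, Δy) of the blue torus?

(0.4, 0.6)

From the two frames, the blue torus sits at roughly (4.0, 6.5) before and (4.4, 7.1) after.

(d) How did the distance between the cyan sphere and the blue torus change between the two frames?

-1.3

They were about 3.3 units apart before and 2.0 after — 1.3 units closer together.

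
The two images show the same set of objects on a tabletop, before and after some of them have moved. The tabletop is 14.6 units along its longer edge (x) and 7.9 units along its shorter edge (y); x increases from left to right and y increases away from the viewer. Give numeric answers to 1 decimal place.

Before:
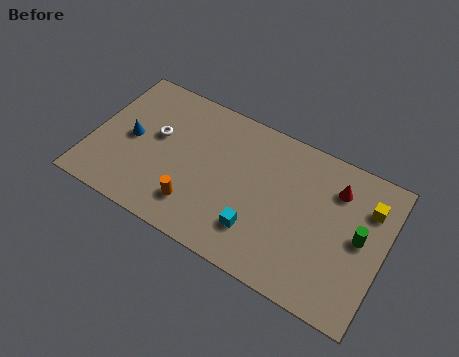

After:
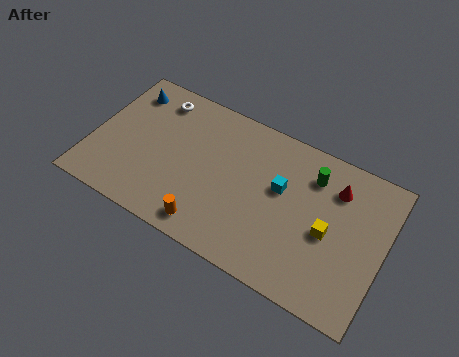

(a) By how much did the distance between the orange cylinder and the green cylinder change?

-1.5

They were about 8.2 units apart before and 6.7 after — 1.5 units closer together.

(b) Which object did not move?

the red cone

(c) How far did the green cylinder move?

3.3

From (13.4, 4.1) to (10.8, 6.1), the green cylinder covered √(2.6² + 2.0²) ≈ 3.3 units.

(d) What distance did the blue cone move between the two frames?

2.6

The blue cone moved from about (1.9, 3.9) to (1.3, 6.4), a distance of √(0.6² + 2.5²) ≈ 2.6.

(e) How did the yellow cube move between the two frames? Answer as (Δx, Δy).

(-1.7, -2.2)

The yellow cube was at about (13.6, 5.8) and moved to about (11.9, 3.6).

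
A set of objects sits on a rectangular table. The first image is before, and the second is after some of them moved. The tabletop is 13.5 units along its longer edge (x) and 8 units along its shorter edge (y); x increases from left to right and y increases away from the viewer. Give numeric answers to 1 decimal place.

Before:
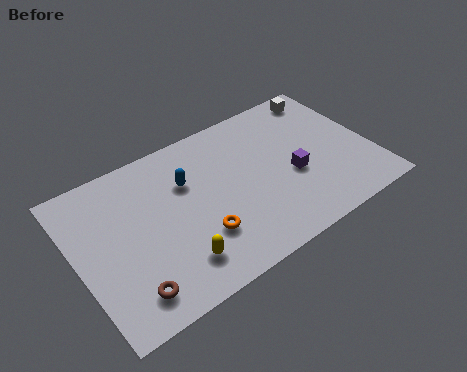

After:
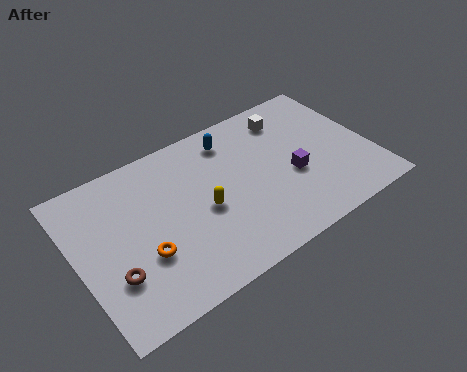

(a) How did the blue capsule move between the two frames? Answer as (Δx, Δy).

(2.3, 1.2)

The blue capsule was at about (5.2, 5.4) and moved to about (7.5, 6.6).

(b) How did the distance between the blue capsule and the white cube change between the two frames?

-4.4

They were about 7.1 units apart before and 2.7 after — 4.4 units closer together.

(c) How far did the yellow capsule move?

2.5

From (4.1, 1.7) to (5.7, 3.6), the yellow capsule covered √(1.6² + 1.9²) ≈ 2.5 units.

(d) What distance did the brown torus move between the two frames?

1.2

The brown torus was near (1.9, 1.4) before and (1.4, 2.5) after, so it travelled √(0.5² + 1.1²) ≈ 1.2 units.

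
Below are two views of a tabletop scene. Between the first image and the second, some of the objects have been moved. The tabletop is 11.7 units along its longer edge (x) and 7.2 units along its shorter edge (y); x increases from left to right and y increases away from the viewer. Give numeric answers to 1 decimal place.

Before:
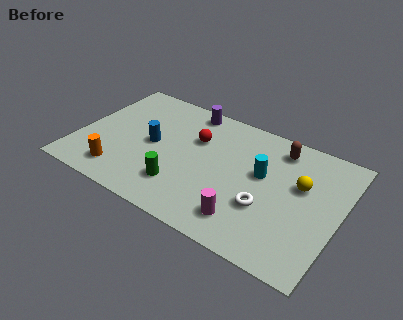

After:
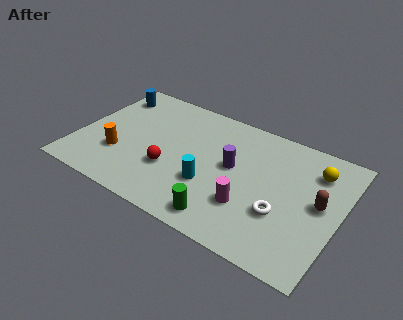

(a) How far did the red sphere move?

2.4

The red sphere moved from about (5.1, 4.8) to (4.3, 2.5), a distance of √(0.8² + 2.3²) ≈ 2.4.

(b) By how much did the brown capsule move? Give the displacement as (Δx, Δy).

(2.1, -2.2)

The brown capsule started near (8.7, 6.0) and ended near (10.8, 3.8).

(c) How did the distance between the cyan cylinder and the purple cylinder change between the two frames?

-2.6

The distance was about 4.3 in the first image and 1.7 in the second, so they moved 2.6 units closer together.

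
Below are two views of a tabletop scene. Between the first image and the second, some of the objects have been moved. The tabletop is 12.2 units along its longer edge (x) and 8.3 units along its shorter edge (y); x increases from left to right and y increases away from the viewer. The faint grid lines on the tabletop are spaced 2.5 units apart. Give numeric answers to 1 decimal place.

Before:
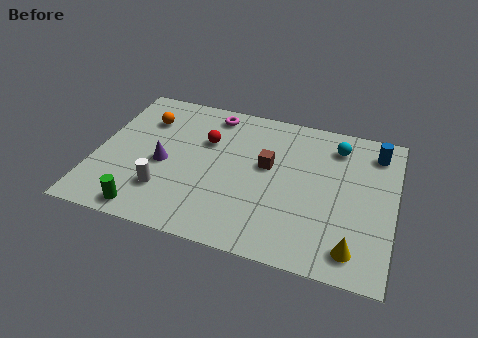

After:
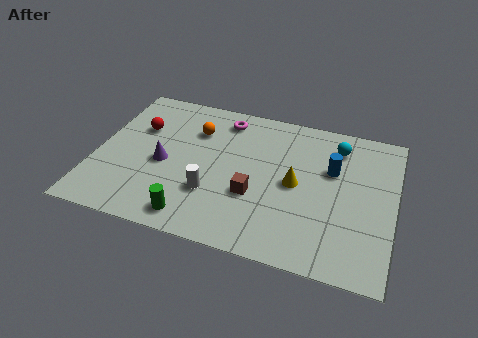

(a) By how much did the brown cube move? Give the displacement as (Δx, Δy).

(-0.4, -1.8)

The brown cube started near (7.0, 4.8) and ended near (6.6, 3.0).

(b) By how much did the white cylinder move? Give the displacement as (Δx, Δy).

(1.9, 0.4)

The white cylinder started near (3.0, 2.2) and ended near (4.9, 2.6).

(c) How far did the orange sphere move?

2.1

From (1.8, 6.1) to (3.9, 6.0), the orange sphere covered √(2.1² + 0.1²) ≈ 2.1 units.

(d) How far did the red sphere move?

2.8

The red sphere moved from about (4.4, 5.5) to (1.6, 5.5), a distance of √(2.8² + 0.0²) ≈ 2.8.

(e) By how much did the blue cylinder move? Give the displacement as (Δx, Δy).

(-1.7, -1.5)

The blue cylinder was at about (11.3, 6.8) and moved to about (9.6, 5.3).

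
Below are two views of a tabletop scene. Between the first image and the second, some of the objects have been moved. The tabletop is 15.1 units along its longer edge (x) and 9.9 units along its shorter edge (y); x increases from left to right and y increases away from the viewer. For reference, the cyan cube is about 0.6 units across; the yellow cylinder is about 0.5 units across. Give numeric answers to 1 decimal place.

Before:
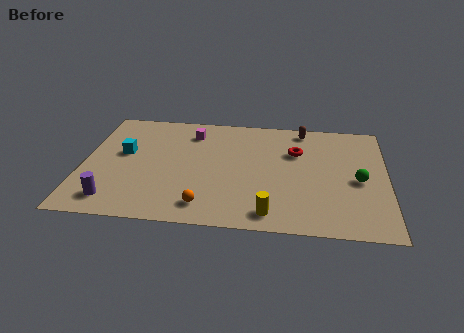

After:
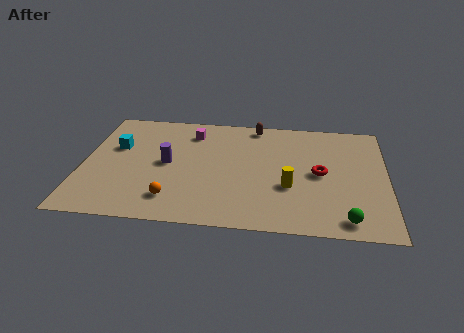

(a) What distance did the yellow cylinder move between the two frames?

2.5

From (9.4, 1.3) to (10.3, 3.6), the yellow cylinder covered √(0.9² + 2.3²) ≈ 2.5 units.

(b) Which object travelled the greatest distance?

the purple cylinder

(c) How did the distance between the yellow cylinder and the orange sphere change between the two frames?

+2.7

They were about 3.2 units apart before and 5.9 after — 2.7 units further apart.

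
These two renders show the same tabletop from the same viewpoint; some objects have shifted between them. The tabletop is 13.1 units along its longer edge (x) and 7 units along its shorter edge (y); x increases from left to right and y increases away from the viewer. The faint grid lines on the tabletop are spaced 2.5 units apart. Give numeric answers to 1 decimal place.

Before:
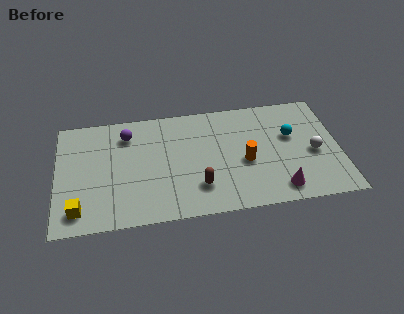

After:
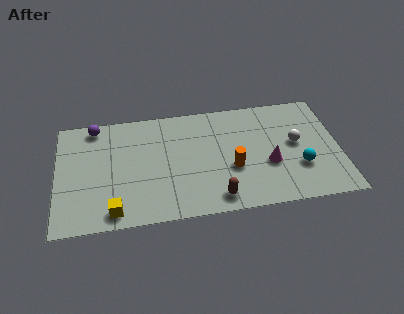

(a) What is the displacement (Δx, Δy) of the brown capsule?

(0.8, -0.8)

The brown capsule started near (6.5, 1.8) and ended near (7.3, 1.0).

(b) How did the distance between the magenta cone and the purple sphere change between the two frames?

+0.5

They were about 8.2 units apart before and 8.7 after — 0.5 units further apart.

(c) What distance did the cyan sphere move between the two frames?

2.0

The cyan sphere was near (10.9, 4.3) before and (11.2, 2.3) after, so it travelled √(0.3² + 2.0²) ≈ 2.0 units.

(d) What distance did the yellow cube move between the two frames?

1.6

The yellow cube moved from about (1.0, 1.2) to (2.6, 0.9), a distance of √(1.6² + 0.3²) ≈ 1.6.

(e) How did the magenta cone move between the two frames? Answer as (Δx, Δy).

(-0.4, 1.6)

The magenta cone was at about (10.2, 1.1) and moved to about (9.8, 2.7).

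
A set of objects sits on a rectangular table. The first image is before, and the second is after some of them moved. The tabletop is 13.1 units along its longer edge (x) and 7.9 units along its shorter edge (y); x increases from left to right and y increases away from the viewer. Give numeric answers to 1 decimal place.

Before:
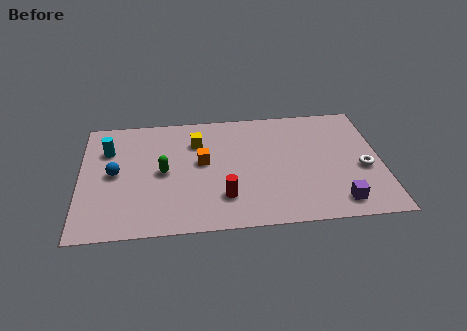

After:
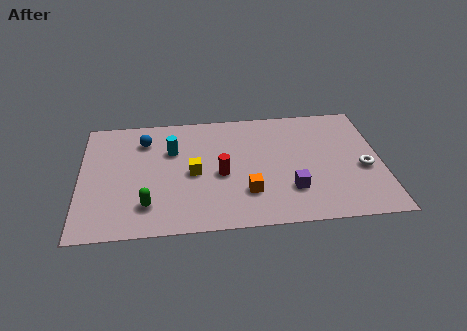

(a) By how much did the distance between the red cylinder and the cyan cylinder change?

-3.4

They were about 6.2 units apart before and 2.8 after — 3.4 units closer together.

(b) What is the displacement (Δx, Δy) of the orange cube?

(1.9, -2.2)

From the two frames, the orange cube sits at roughly (5.3, 4.4) before and (7.2, 2.2) after.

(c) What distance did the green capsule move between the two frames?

2.2

The green capsule was near (3.6, 3.9) before and (2.9, 1.8) after, so it travelled √(0.7² + 2.1²) ≈ 2.2 units.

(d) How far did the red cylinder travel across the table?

1.5

The red cylinder moved from about (6.2, 2.0) to (6.1, 3.5), a distance of √(0.1² + 1.5²) ≈ 1.5.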